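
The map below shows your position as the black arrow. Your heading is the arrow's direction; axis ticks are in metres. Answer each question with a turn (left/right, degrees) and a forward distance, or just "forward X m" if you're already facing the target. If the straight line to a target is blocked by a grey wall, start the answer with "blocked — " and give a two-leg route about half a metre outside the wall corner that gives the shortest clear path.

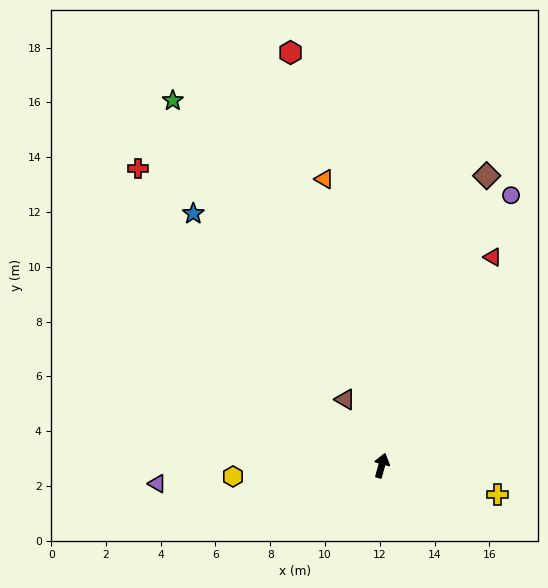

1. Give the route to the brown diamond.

turn right 4°, forward 11.3 m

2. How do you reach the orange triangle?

turn left 27°, forward 10.7 m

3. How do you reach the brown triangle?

turn left 44°, forward 2.8 m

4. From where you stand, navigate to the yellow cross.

turn right 89°, forward 4.4 m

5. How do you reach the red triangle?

turn right 13°, forward 8.6 m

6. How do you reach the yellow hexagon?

turn left 110°, forward 5.4 m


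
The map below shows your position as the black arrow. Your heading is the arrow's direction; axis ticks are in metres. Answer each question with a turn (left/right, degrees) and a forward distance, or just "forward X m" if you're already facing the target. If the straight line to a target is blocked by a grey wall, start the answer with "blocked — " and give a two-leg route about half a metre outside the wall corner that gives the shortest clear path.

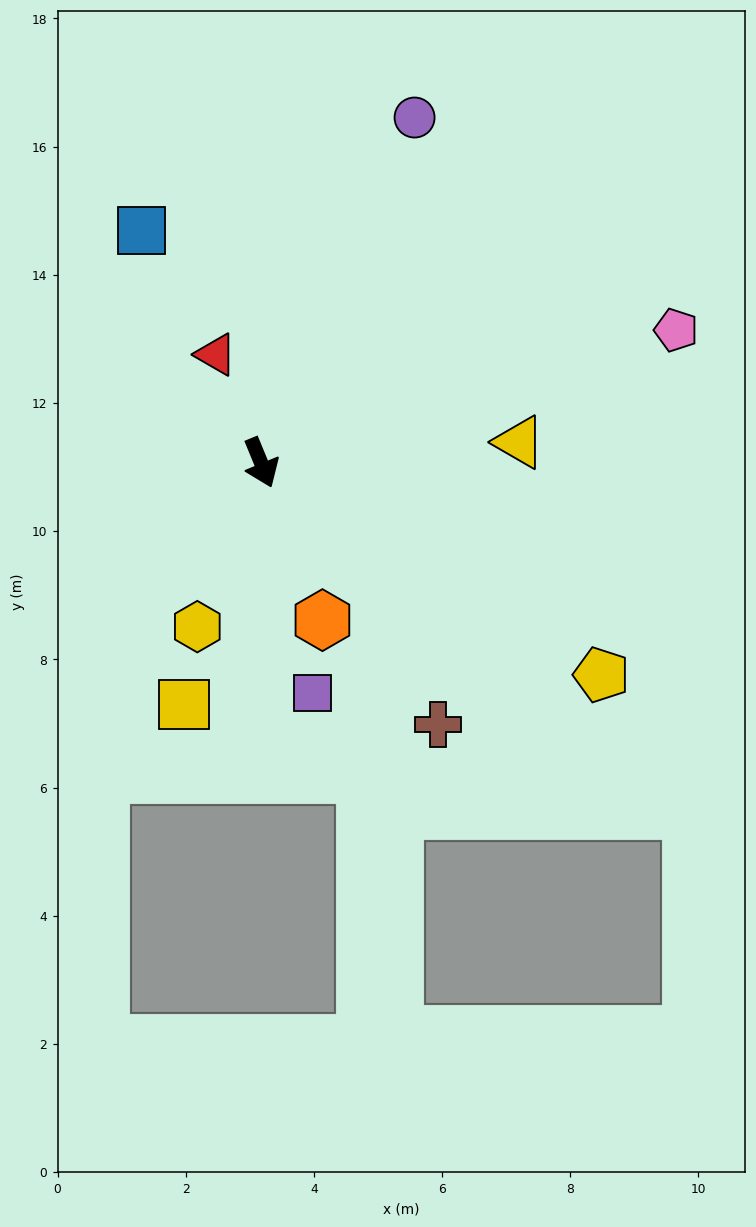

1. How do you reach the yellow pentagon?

turn left 36°, forward 6.3 m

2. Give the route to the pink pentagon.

turn left 85°, forward 6.8 m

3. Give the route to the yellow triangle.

turn left 72°, forward 4.0 m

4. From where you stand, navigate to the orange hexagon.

forward 2.6 m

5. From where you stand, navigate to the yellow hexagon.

turn right 44°, forward 2.7 m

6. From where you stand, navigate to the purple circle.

turn left 134°, forward 5.9 m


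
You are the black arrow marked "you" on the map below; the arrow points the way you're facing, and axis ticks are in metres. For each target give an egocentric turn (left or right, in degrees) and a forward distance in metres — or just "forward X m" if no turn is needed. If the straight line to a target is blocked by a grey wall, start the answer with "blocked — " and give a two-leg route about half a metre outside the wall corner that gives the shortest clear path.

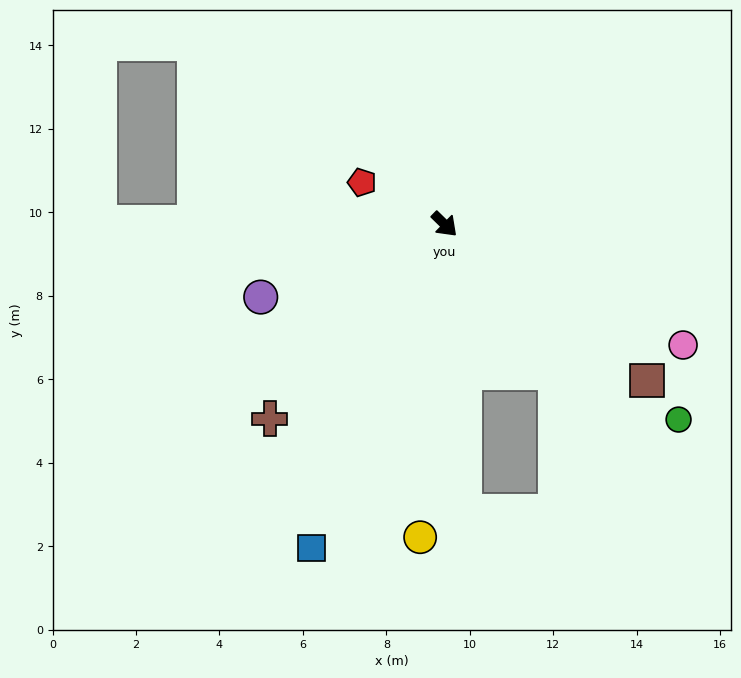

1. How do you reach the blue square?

turn right 68°, forward 8.4 m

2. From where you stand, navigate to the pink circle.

turn left 17°, forward 6.4 m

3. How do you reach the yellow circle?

turn right 50°, forward 7.5 m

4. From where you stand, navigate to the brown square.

turn left 7°, forward 6.1 m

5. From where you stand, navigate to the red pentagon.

turn right 163°, forward 2.2 m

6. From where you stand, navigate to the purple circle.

turn right 114°, forward 4.7 m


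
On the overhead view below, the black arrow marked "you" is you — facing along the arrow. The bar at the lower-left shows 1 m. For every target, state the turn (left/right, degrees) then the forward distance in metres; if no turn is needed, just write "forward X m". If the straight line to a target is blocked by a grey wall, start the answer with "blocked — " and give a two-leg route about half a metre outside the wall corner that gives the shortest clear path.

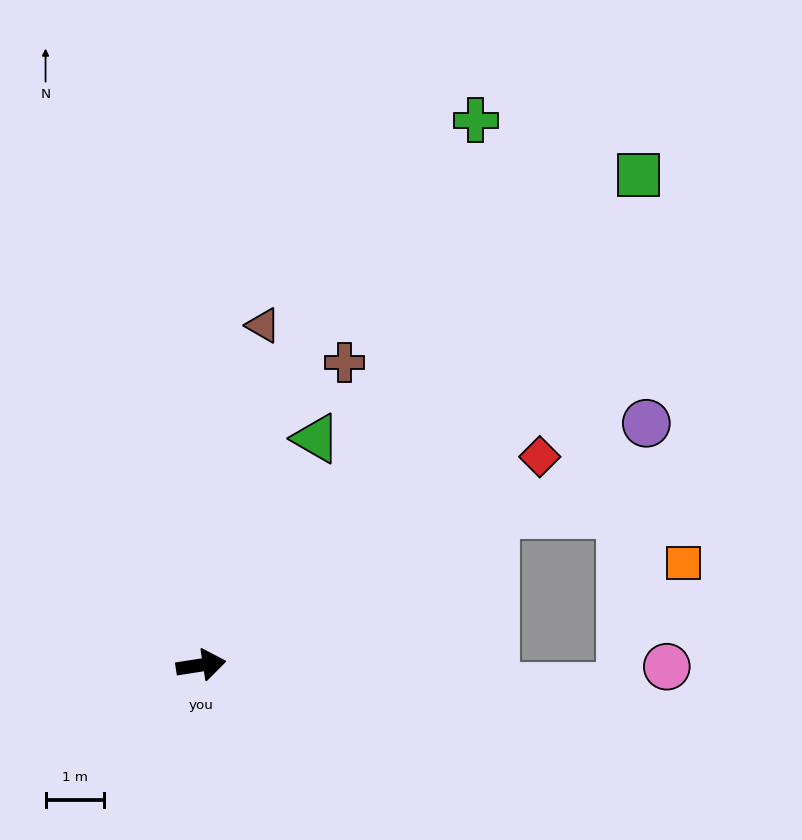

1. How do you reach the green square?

turn left 39°, forward 11.3 m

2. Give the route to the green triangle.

turn left 54°, forward 4.4 m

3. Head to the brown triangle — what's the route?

turn left 71°, forward 6.0 m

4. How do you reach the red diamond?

turn left 23°, forward 6.9 m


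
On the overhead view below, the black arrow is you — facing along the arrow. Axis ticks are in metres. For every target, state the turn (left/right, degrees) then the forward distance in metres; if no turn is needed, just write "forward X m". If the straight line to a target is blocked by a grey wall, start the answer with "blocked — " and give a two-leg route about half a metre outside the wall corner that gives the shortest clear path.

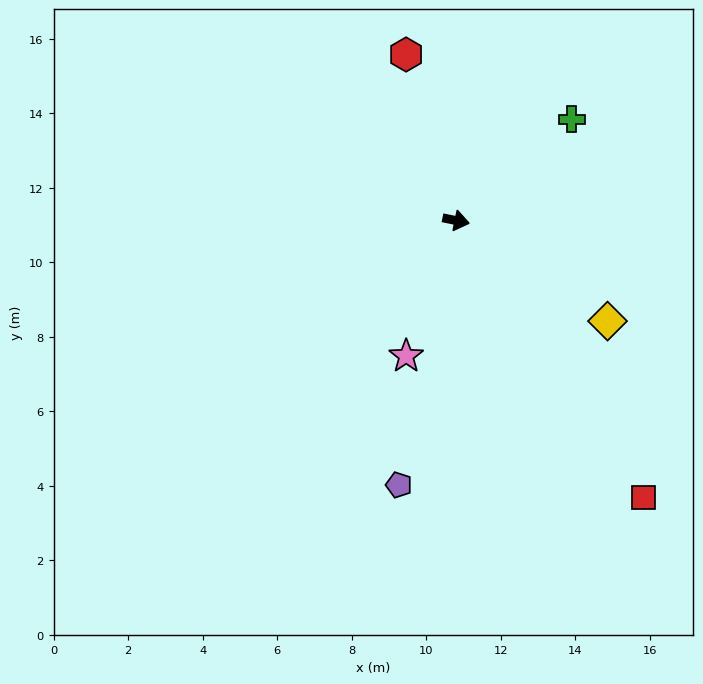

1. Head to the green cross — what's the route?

turn left 53°, forward 4.1 m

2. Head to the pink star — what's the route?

turn right 99°, forward 3.9 m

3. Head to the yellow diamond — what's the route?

turn right 22°, forward 4.9 m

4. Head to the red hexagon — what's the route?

turn left 118°, forward 4.7 m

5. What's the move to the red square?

turn right 44°, forward 9.0 m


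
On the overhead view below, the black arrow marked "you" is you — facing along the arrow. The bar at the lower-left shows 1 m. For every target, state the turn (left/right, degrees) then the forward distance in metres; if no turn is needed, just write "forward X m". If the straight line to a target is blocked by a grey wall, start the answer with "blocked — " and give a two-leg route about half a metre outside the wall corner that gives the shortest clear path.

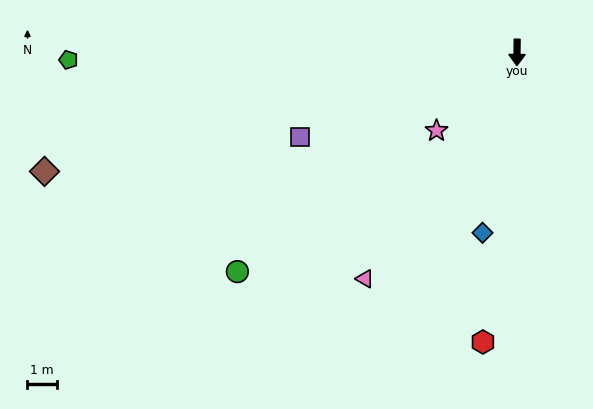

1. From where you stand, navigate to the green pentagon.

turn right 88°, forward 15.2 m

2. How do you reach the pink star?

turn right 45°, forward 3.8 m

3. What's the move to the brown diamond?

turn right 75°, forward 16.6 m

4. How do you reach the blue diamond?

turn right 10°, forward 6.2 m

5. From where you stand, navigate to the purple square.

turn right 68°, forward 7.9 m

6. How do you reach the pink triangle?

turn right 33°, forward 9.3 m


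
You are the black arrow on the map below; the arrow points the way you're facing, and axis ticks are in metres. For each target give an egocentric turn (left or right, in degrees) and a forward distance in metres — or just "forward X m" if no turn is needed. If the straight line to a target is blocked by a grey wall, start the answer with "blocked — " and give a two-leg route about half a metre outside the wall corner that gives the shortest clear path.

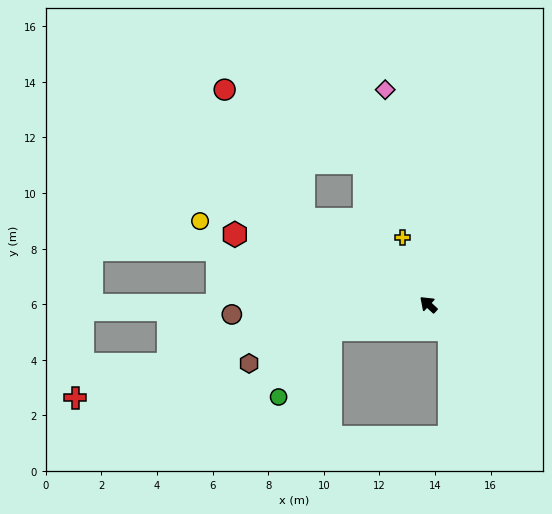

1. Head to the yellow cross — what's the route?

turn right 26°, forward 2.6 m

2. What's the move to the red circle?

blocked — turn left 9°, forward 5.4 m, then turn right 25°, forward 5.5 m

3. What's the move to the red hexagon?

turn left 23°, forward 7.4 m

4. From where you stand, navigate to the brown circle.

turn left 46°, forward 7.1 m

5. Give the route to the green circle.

blocked — turn left 57°, forward 3.6 m, then turn left 38°, forward 3.1 m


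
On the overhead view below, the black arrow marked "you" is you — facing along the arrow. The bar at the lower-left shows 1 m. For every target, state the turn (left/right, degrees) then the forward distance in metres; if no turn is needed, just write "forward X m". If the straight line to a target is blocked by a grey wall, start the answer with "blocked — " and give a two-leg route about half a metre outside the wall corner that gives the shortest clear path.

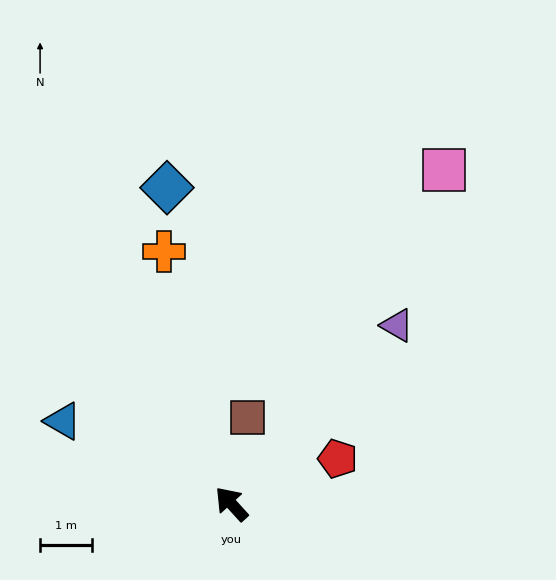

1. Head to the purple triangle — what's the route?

turn right 85°, forward 4.7 m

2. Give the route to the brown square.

turn right 53°, forward 1.7 m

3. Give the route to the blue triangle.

turn left 22°, forward 3.6 m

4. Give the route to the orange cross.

turn right 27°, forward 5.1 m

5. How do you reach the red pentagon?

turn right 109°, forward 2.2 m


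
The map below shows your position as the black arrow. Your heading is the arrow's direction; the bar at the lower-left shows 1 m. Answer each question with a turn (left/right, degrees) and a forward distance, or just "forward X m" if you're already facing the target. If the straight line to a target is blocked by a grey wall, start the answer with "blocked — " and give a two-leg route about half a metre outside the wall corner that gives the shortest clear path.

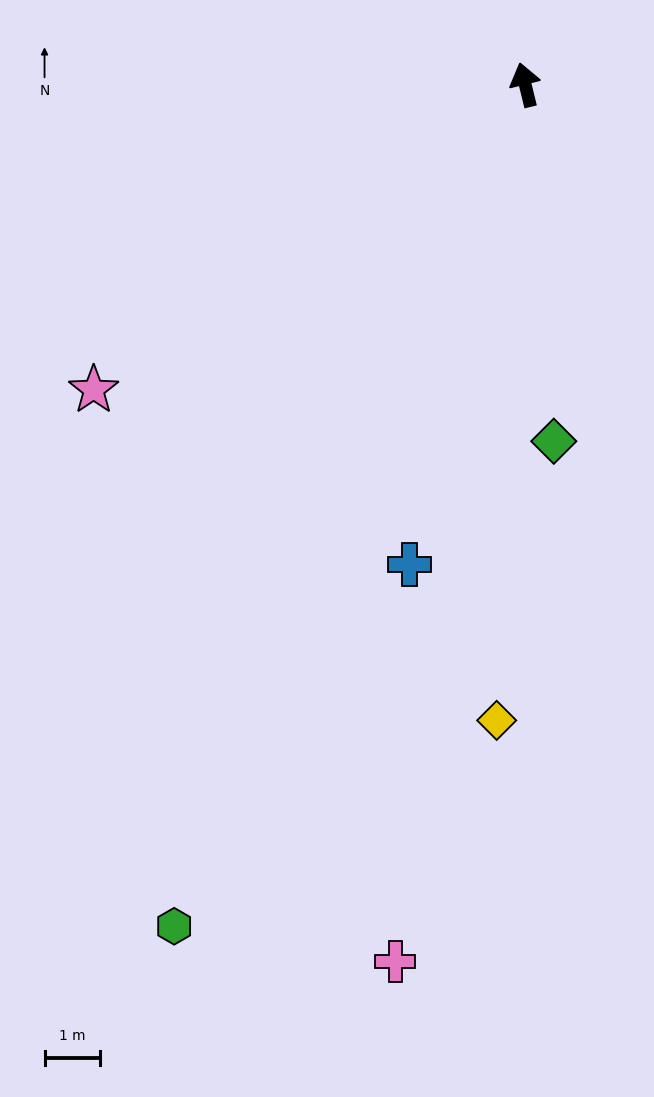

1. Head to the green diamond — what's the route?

turn left 171°, forward 6.4 m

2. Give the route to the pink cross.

turn left 158°, forward 15.8 m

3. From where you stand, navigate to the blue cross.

turn left 153°, forward 8.8 m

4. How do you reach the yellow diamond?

turn left 164°, forward 11.4 m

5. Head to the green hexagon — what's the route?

turn left 144°, forward 16.3 m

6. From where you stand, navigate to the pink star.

turn left 111°, forward 9.4 m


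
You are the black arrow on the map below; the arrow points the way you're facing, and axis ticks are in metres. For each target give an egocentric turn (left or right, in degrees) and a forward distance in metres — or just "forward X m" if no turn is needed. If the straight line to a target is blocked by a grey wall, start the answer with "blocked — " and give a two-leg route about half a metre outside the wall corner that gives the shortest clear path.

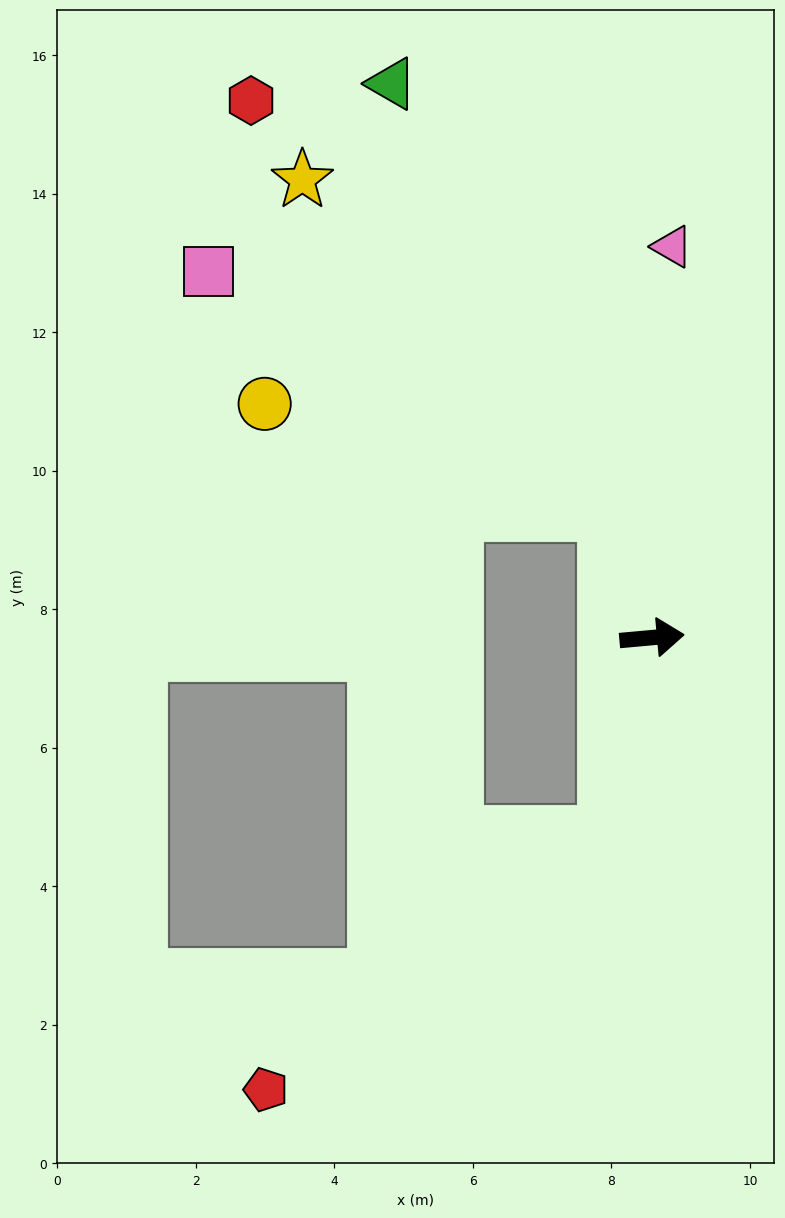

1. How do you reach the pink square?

blocked — turn left 105°, forward 1.9 m, then turn left 39°, forward 6.7 m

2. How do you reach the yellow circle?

blocked — turn left 105°, forward 1.9 m, then turn left 52°, forward 5.2 m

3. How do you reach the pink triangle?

turn left 82°, forward 5.7 m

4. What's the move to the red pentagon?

blocked — turn right 108°, forward 2.9 m, then turn right 40°, forward 6.1 m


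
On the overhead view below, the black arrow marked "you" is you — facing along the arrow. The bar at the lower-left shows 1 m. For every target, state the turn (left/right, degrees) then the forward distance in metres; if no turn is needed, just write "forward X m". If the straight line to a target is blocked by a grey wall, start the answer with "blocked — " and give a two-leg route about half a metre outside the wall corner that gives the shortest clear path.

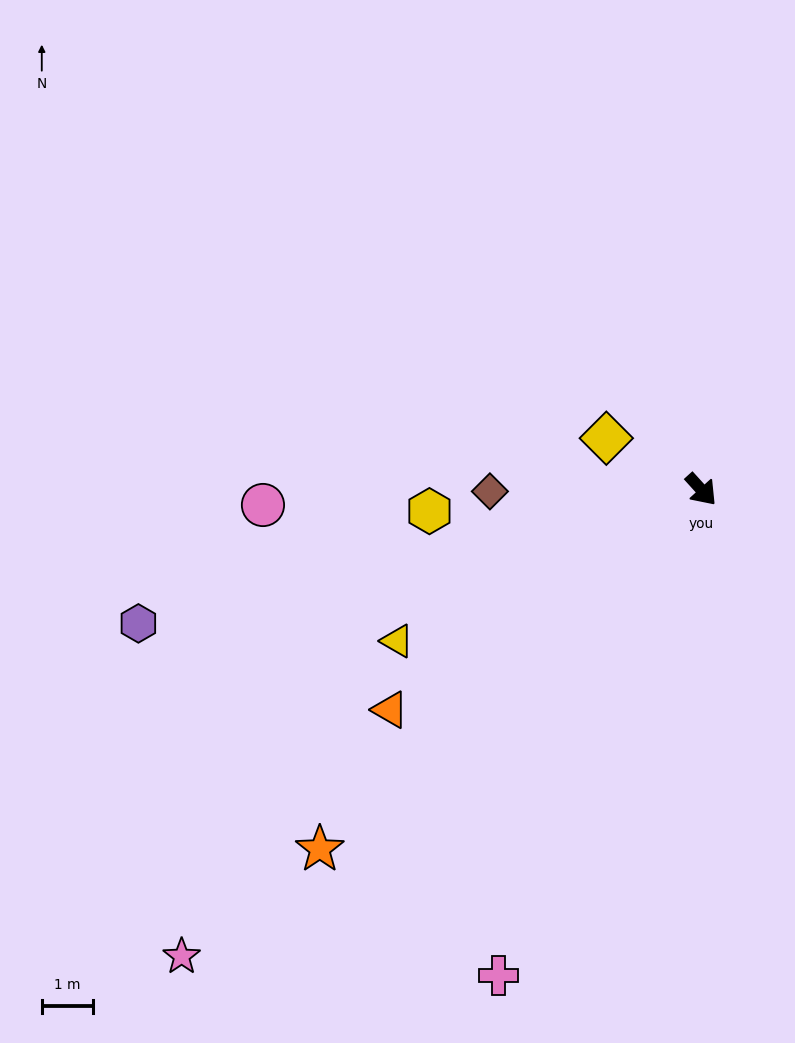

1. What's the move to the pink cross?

turn right 65°, forward 10.2 m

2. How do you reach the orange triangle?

turn right 97°, forward 7.4 m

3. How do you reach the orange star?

turn right 89°, forward 10.2 m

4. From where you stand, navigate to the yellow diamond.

turn right 161°, forward 2.1 m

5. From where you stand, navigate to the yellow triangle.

turn right 106°, forward 6.6 m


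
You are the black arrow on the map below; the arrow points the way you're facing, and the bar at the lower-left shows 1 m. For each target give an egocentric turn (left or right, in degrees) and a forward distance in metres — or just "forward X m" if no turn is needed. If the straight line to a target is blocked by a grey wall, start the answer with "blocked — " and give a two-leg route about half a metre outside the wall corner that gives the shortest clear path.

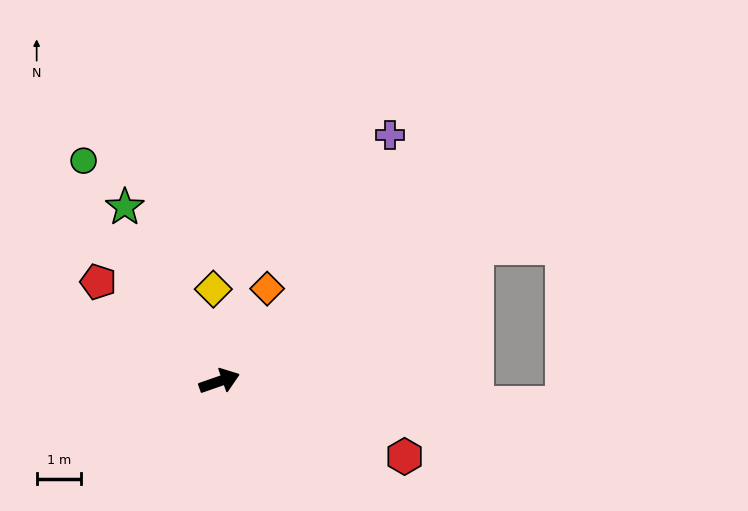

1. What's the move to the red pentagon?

turn left 121°, forward 3.5 m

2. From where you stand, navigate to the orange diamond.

turn left 44°, forward 2.4 m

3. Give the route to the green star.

turn left 99°, forward 4.5 m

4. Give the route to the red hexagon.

turn right 41°, forward 4.5 m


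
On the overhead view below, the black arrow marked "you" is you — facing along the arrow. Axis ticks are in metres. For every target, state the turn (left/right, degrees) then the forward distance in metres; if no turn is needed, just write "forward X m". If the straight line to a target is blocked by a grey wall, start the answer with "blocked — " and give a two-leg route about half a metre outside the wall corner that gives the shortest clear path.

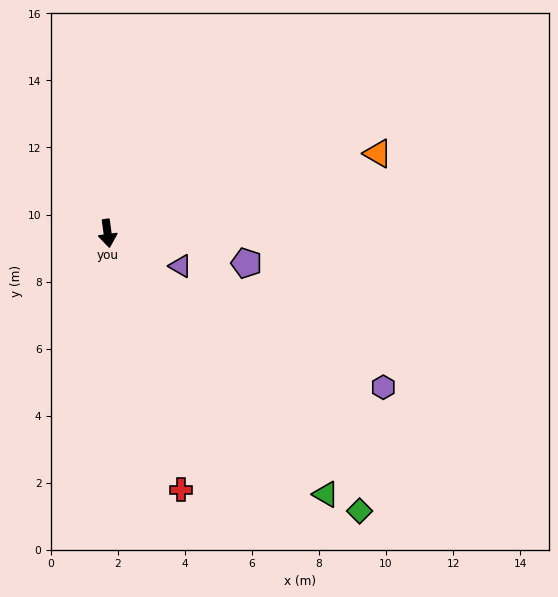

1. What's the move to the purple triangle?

turn left 58°, forward 2.4 m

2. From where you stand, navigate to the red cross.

turn left 8°, forward 8.0 m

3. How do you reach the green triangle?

turn left 32°, forward 10.1 m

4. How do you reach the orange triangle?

turn left 99°, forward 8.4 m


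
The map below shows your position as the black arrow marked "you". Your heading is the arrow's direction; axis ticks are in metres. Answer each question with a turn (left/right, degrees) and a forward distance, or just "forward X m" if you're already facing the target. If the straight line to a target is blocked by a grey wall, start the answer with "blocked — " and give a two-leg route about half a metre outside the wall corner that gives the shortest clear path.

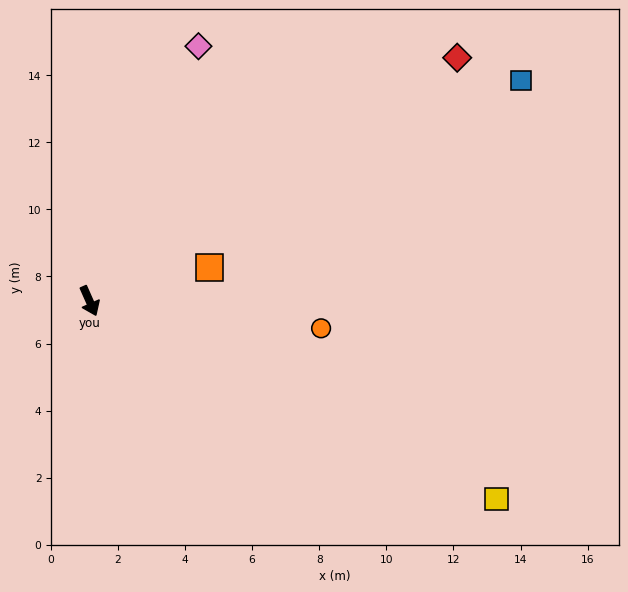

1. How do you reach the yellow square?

turn left 40°, forward 13.5 m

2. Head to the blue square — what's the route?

turn left 93°, forward 14.4 m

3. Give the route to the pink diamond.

turn left 133°, forward 8.3 m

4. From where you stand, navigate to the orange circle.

turn left 59°, forward 6.9 m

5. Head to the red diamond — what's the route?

turn left 100°, forward 13.1 m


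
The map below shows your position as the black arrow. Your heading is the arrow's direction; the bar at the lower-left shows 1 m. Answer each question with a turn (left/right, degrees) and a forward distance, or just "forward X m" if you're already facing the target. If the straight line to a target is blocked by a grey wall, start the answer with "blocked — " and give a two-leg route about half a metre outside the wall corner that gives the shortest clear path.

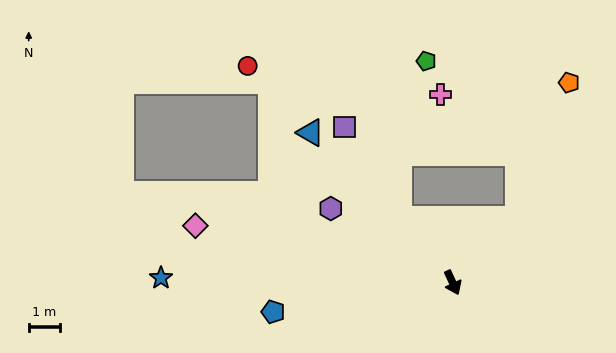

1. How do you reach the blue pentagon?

turn right 106°, forward 5.9 m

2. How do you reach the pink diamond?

turn right 127°, forward 8.5 m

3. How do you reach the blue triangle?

turn right 161°, forward 6.7 m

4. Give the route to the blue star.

turn right 116°, forward 9.4 m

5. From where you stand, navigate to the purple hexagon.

turn right 146°, forward 4.6 m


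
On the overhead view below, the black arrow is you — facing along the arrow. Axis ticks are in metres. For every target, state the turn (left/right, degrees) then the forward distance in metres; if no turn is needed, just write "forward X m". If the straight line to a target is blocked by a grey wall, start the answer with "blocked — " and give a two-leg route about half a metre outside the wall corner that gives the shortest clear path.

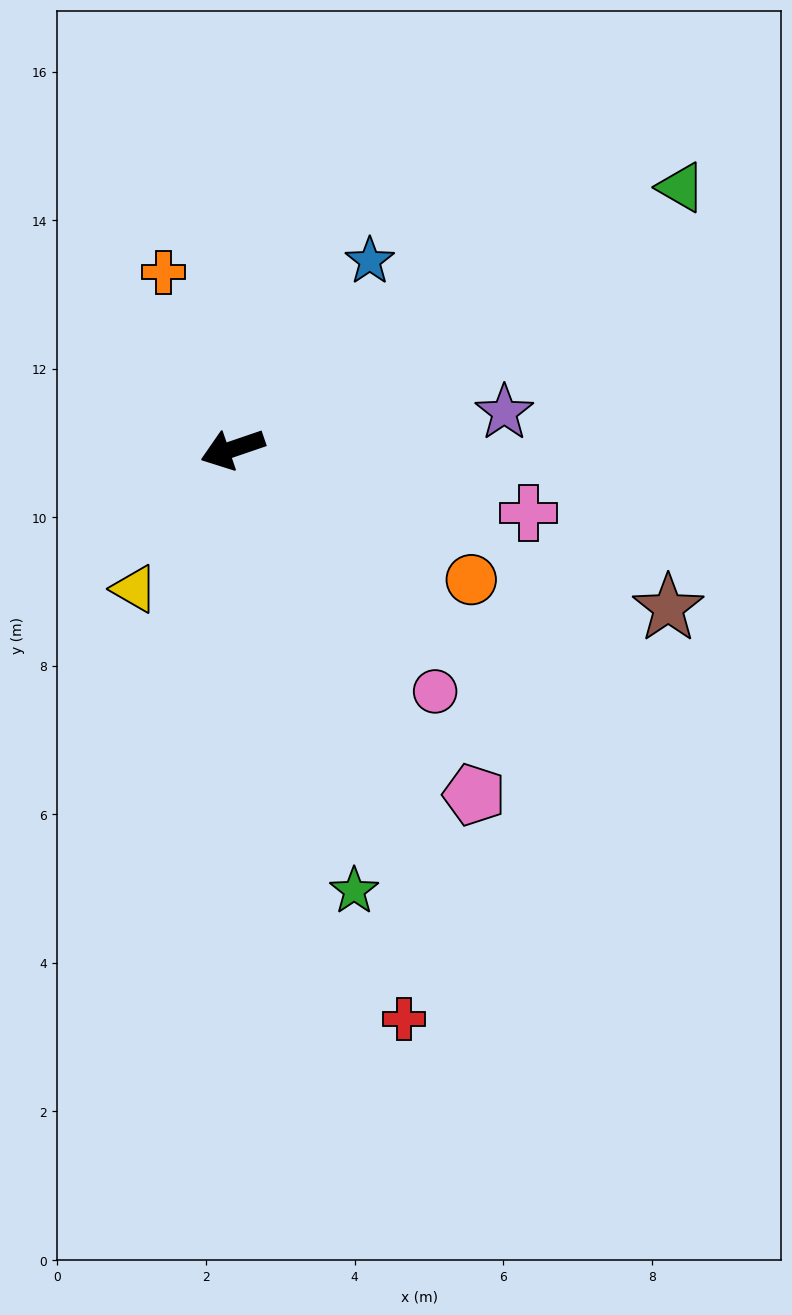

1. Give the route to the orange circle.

turn left 132°, forward 3.7 m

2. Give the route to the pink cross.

turn left 149°, forward 4.1 m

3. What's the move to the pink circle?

turn left 111°, forward 4.3 m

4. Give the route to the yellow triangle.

turn left 36°, forward 2.3 m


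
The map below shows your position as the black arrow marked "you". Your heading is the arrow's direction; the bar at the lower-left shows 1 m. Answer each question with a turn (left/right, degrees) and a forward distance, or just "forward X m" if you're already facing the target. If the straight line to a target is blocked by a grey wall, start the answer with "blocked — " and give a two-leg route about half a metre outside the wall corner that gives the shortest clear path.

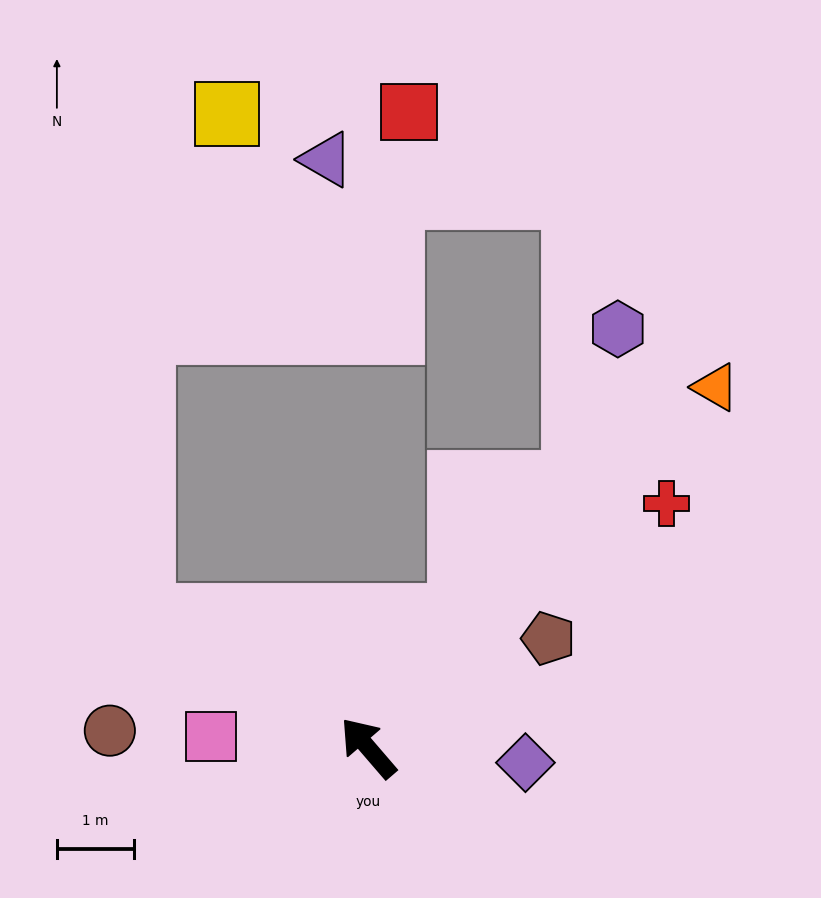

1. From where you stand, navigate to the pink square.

turn left 45°, forward 2.1 m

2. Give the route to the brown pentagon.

turn right 99°, forward 2.8 m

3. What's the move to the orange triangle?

turn right 85°, forward 6.5 m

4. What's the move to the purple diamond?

turn right 136°, forward 2.1 m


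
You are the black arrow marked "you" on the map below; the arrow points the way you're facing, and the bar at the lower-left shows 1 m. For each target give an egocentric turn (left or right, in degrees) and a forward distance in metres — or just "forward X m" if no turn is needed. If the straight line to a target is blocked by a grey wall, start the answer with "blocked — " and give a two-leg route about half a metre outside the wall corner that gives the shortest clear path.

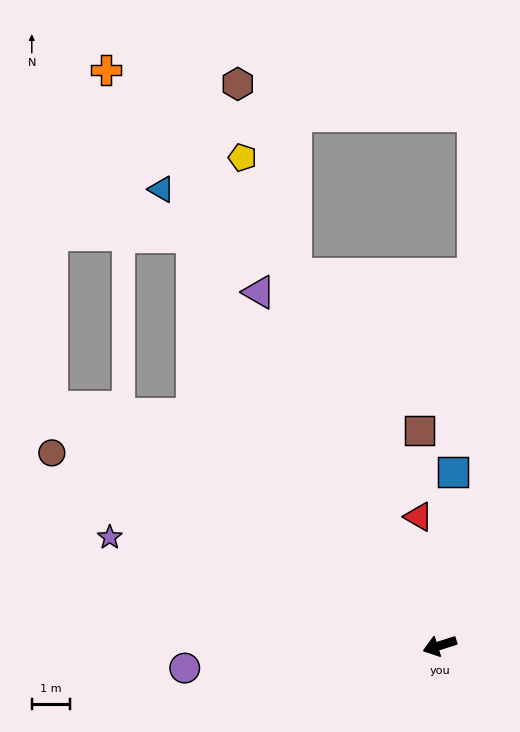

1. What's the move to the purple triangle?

turn right 81°, forward 10.4 m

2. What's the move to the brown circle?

turn right 44°, forward 11.4 m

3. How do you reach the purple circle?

turn right 13°, forward 6.7 m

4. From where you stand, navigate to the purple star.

turn right 36°, forward 9.1 m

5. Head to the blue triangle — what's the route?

turn right 76°, forward 14.0 m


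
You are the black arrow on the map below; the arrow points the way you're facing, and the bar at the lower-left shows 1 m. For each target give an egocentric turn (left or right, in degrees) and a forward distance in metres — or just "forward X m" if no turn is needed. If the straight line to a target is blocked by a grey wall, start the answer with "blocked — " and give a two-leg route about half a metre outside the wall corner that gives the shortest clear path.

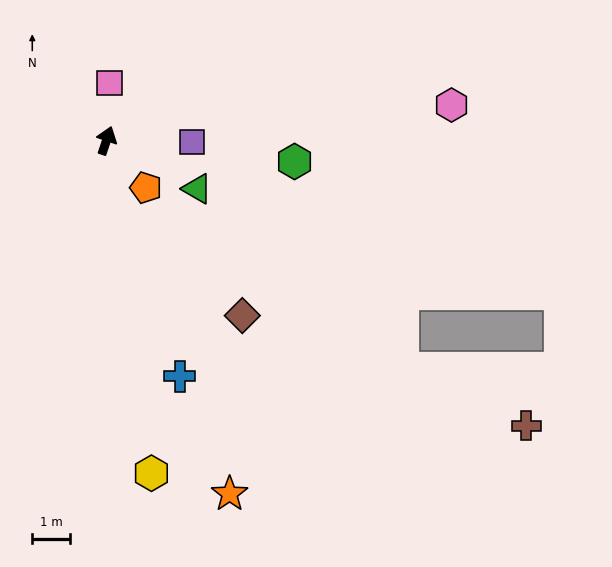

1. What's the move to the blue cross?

turn right 144°, forward 6.5 m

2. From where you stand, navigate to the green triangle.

turn right 99°, forward 2.7 m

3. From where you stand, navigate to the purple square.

turn right 73°, forward 2.2 m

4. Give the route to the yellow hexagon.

turn right 154°, forward 8.8 m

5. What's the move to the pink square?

turn left 16°, forward 1.5 m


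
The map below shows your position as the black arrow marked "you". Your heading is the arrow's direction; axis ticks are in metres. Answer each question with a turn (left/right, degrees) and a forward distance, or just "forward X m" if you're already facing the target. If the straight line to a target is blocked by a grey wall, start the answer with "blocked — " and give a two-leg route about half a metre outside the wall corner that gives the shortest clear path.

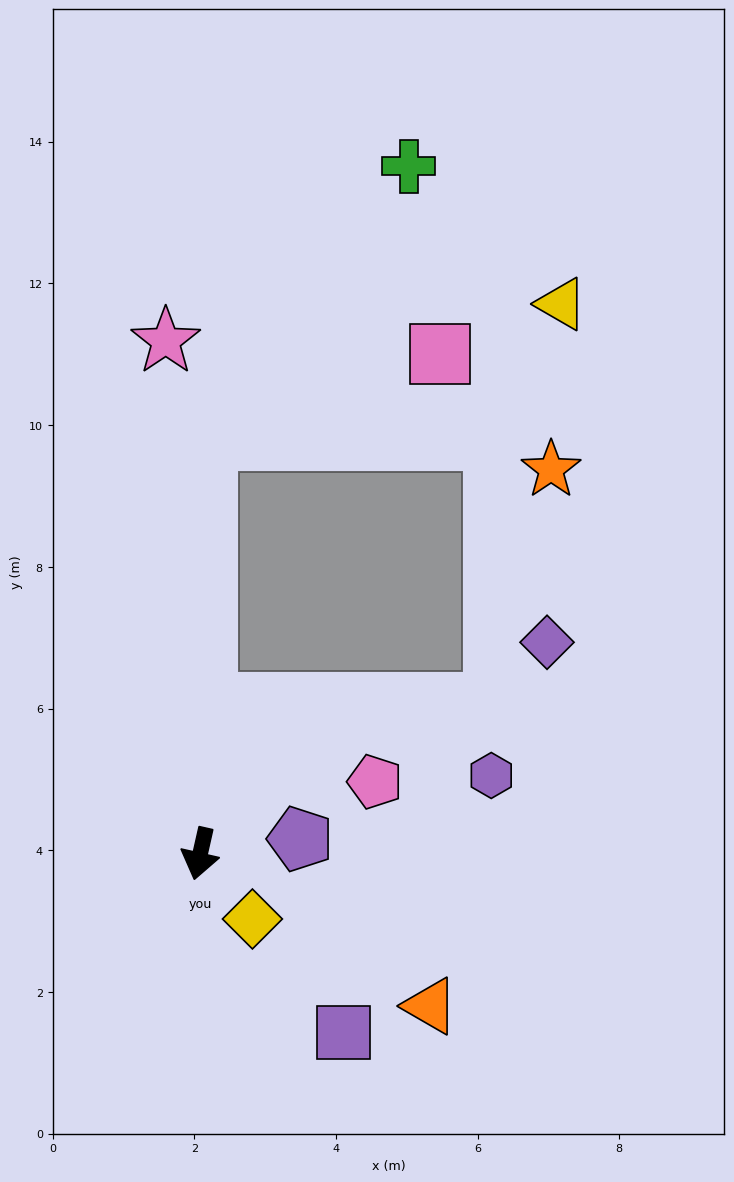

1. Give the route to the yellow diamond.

turn left 51°, forward 1.2 m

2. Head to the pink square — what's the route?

blocked — turn right 168°, forward 5.8 m, then turn right 69°, forward 3.5 m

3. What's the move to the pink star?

turn right 163°, forward 7.3 m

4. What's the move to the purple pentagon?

turn left 111°, forward 1.4 m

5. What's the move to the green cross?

blocked — turn right 168°, forward 5.8 m, then turn right 36°, forward 4.8 m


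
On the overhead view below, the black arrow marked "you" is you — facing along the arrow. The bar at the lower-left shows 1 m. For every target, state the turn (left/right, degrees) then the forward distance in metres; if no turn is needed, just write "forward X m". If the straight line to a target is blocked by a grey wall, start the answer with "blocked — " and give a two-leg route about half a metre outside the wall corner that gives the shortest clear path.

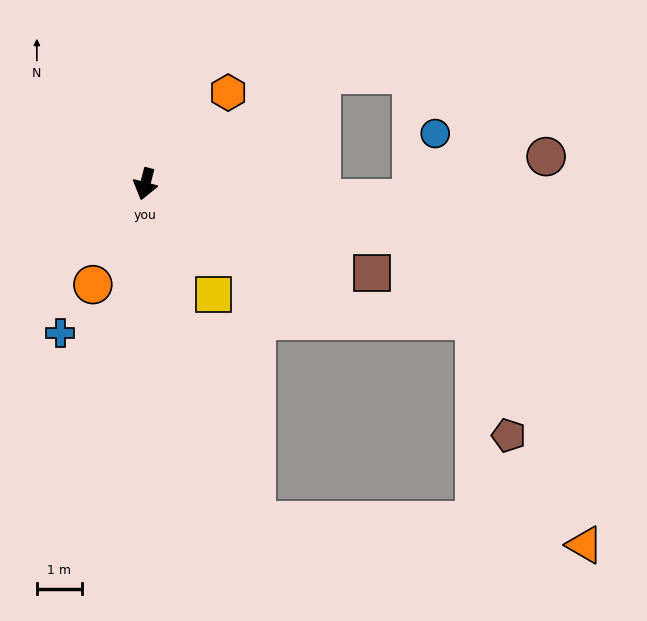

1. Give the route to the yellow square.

turn left 46°, forward 2.9 m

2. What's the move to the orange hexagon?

turn left 152°, forward 2.8 m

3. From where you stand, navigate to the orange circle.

turn right 13°, forward 2.5 m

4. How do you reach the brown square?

turn left 83°, forward 5.5 m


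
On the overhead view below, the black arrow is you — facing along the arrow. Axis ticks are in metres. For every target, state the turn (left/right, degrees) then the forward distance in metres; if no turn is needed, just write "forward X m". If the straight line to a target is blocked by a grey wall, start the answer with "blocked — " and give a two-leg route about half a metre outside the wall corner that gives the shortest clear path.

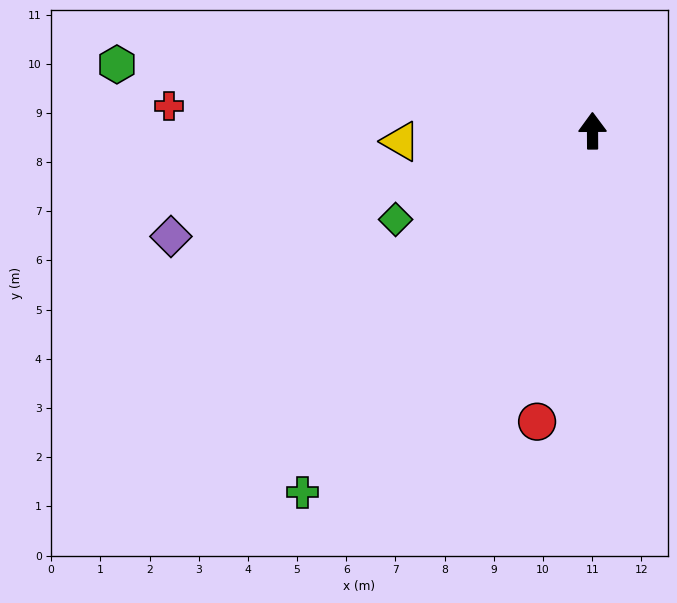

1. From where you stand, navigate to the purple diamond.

turn left 104°, forward 8.8 m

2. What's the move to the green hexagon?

turn left 82°, forward 9.8 m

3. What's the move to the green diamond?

turn left 114°, forward 4.4 m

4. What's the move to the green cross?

turn left 141°, forward 9.4 m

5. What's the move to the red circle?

turn left 169°, forward 6.0 m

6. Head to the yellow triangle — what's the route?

turn left 93°, forward 3.9 m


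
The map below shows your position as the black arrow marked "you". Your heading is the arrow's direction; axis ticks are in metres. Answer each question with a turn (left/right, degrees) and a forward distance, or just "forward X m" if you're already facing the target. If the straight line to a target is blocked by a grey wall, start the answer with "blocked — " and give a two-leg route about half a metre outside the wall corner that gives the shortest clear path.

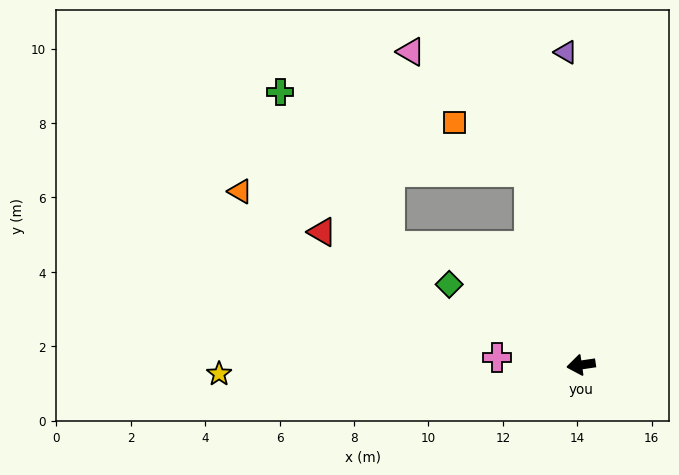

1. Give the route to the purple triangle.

turn right 96°, forward 8.4 m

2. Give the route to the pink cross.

turn right 13°, forward 2.3 m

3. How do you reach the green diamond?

turn right 40°, forward 4.2 m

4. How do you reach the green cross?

blocked — turn right 83°, forward 5.4 m, then turn left 57°, forward 7.0 m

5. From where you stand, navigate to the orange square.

blocked — turn right 83°, forward 5.4 m, then turn left 42°, forward 2.4 m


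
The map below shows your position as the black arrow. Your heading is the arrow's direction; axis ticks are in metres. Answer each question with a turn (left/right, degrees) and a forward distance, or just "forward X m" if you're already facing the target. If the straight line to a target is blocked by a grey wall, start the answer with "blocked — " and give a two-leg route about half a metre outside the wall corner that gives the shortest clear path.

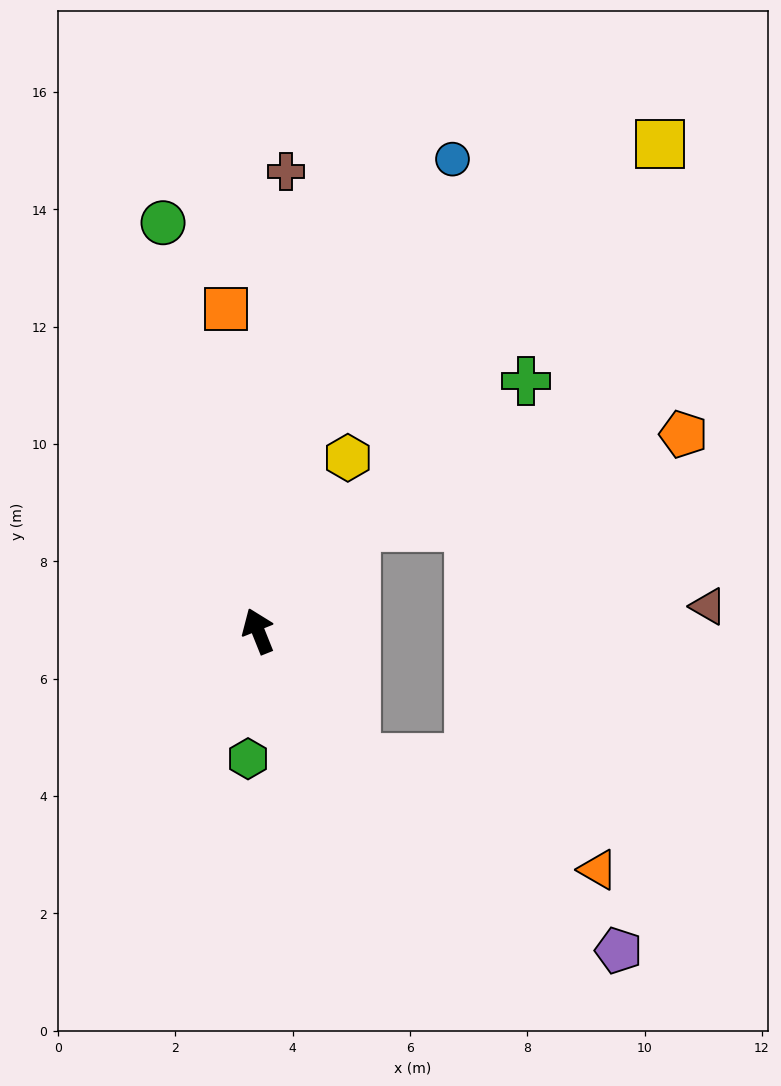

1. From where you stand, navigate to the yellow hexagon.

turn right 49°, forward 3.3 m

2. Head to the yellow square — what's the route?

turn right 61°, forward 10.8 m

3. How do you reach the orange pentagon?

blocked — turn right 65°, forward 2.4 m, then turn right 31°, forward 5.8 m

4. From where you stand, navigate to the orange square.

turn right 16°, forward 5.5 m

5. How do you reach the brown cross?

turn right 25°, forward 7.8 m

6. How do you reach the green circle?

turn right 9°, forward 7.1 m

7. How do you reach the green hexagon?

turn left 154°, forward 2.2 m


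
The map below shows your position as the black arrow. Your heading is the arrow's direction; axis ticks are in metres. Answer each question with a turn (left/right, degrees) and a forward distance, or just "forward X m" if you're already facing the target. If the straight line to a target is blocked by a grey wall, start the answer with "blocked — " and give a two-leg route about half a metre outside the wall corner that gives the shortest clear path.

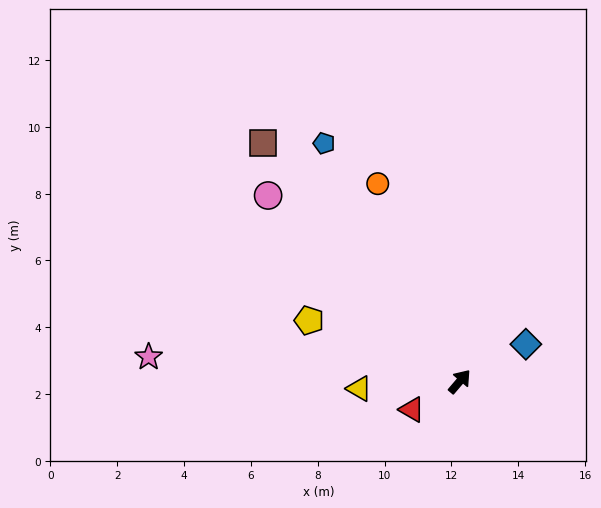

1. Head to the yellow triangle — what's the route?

turn left 135°, forward 3.0 m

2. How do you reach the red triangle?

turn left 161°, forward 1.7 m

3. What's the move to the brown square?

turn left 80°, forward 9.3 m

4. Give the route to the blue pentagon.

turn left 70°, forward 8.2 m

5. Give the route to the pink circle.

turn left 86°, forward 8.0 m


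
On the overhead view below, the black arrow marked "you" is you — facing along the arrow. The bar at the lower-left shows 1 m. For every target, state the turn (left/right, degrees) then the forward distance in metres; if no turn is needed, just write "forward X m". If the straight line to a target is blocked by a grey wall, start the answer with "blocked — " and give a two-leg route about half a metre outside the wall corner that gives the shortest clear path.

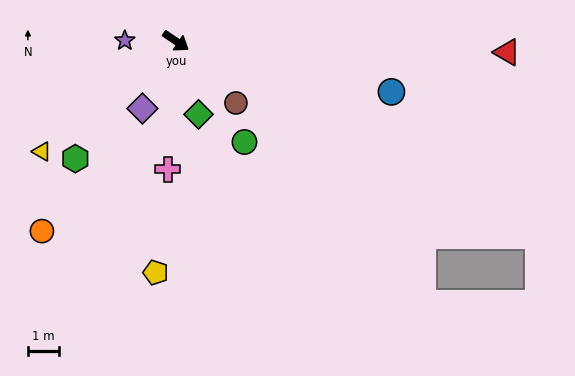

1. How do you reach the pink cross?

turn right 59°, forward 4.1 m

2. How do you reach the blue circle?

turn left 21°, forward 7.1 m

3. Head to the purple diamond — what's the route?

turn right 82°, forward 2.4 m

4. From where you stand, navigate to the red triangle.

turn left 32°, forward 10.7 m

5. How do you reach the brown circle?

turn right 12°, forward 2.8 m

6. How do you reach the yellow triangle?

turn right 106°, forward 5.6 m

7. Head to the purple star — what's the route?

turn right 146°, forward 1.6 m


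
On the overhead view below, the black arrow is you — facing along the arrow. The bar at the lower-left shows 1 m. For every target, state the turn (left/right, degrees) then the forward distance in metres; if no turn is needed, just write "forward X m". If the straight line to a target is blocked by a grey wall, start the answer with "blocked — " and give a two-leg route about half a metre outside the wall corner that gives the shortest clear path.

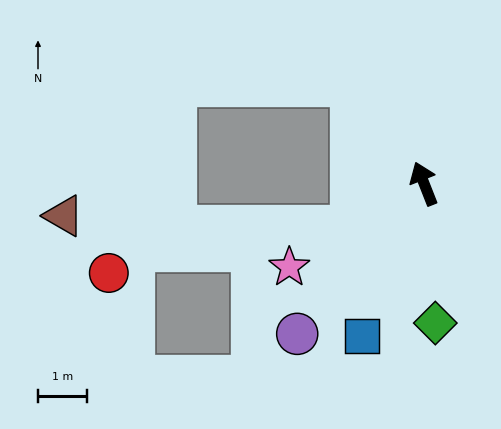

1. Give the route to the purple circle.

turn left 118°, forward 4.0 m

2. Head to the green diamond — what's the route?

turn left 163°, forward 2.9 m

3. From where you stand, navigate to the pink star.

turn left 100°, forward 3.3 m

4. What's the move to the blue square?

turn left 136°, forward 3.4 m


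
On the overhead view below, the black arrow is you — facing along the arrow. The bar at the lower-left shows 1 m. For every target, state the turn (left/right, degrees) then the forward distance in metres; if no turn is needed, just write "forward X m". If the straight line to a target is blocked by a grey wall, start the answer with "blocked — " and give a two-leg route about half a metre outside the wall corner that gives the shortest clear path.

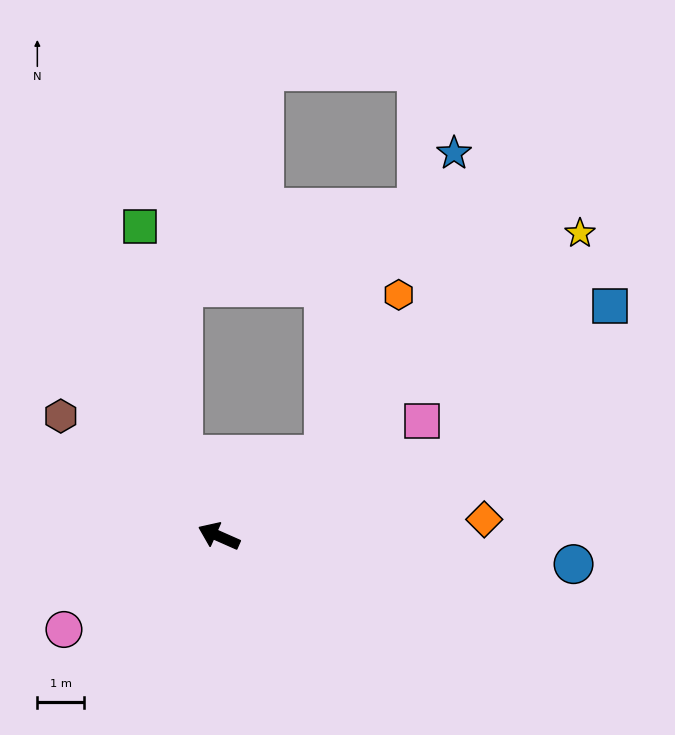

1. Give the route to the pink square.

turn right 127°, forward 5.0 m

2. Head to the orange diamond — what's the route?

turn right 153°, forward 5.7 m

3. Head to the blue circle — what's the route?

turn right 161°, forward 7.6 m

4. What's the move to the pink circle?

turn left 55°, forward 3.9 m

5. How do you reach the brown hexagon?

turn right 13°, forward 4.2 m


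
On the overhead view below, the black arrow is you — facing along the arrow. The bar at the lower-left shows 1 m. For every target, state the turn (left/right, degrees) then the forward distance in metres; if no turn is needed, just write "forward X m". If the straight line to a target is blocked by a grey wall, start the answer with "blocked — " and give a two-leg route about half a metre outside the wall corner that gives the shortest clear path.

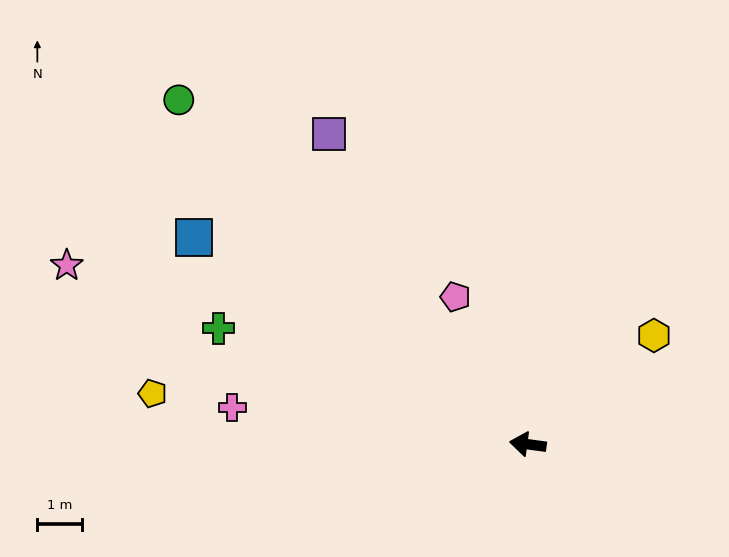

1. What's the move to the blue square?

turn right 24°, forward 8.8 m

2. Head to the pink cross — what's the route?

forward 6.7 m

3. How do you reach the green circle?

turn right 37°, forward 11.0 m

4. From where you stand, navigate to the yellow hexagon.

turn right 132°, forward 3.7 m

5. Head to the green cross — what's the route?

turn right 13°, forward 7.4 m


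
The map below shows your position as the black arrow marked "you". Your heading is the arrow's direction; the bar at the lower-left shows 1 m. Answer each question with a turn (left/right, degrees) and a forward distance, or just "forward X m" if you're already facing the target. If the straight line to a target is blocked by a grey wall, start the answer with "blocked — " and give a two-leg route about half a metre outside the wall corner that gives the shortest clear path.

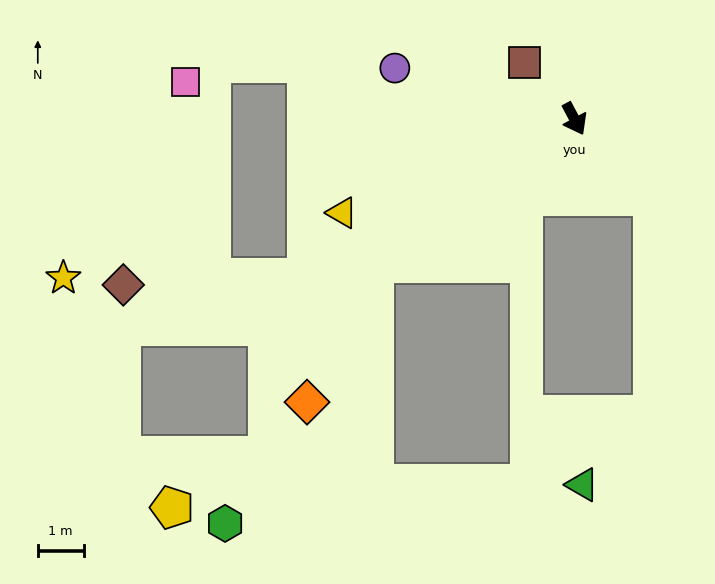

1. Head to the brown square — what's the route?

turn right 167°, forward 1.6 m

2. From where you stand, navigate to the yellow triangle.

turn right 96°, forward 5.5 m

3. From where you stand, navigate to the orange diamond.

blocked — turn right 82°, forward 5.4 m, then turn left 28°, forward 3.4 m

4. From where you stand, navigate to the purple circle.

turn right 134°, forward 4.1 m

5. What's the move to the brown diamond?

blocked — turn right 87°, forward 6.8 m, then turn right 29°, forward 4.0 m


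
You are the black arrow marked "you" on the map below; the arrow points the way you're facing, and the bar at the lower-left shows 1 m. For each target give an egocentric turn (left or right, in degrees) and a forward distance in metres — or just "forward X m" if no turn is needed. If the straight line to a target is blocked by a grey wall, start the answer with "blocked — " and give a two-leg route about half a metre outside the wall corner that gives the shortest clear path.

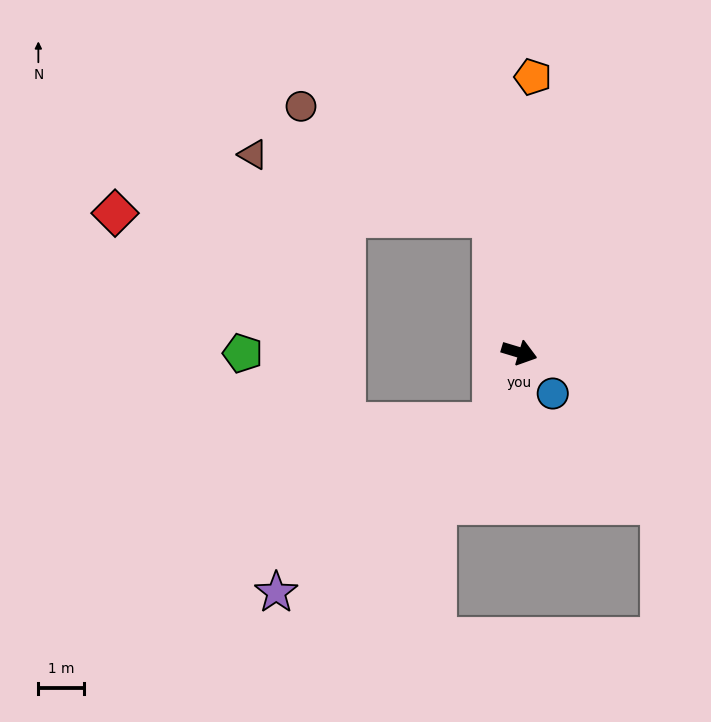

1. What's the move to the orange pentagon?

turn left 104°, forward 6.0 m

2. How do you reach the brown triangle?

blocked — turn left 119°, forward 3.0 m, then turn left 63°, forward 5.4 m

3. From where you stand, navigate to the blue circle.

turn right 34°, forward 1.2 m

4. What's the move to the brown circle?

blocked — turn left 119°, forward 3.0 m, then turn left 47°, forward 4.8 m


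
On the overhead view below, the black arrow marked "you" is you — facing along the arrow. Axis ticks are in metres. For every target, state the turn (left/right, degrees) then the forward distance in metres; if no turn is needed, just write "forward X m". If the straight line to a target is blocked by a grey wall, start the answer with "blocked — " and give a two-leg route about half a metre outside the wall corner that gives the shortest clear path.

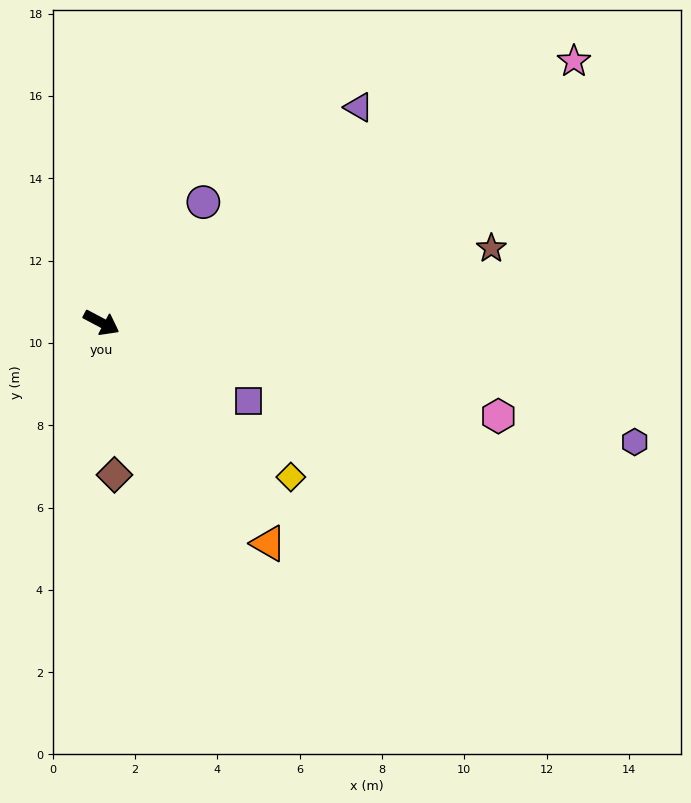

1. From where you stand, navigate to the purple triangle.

turn left 68°, forward 8.2 m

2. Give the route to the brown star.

turn left 39°, forward 9.6 m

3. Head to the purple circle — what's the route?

turn left 78°, forward 3.8 m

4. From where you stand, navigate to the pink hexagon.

turn left 15°, forward 9.9 m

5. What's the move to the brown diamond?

turn right 57°, forward 3.7 m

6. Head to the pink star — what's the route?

turn left 57°, forward 13.1 m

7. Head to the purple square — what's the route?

forward 4.0 m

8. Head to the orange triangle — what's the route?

turn right 25°, forward 6.7 m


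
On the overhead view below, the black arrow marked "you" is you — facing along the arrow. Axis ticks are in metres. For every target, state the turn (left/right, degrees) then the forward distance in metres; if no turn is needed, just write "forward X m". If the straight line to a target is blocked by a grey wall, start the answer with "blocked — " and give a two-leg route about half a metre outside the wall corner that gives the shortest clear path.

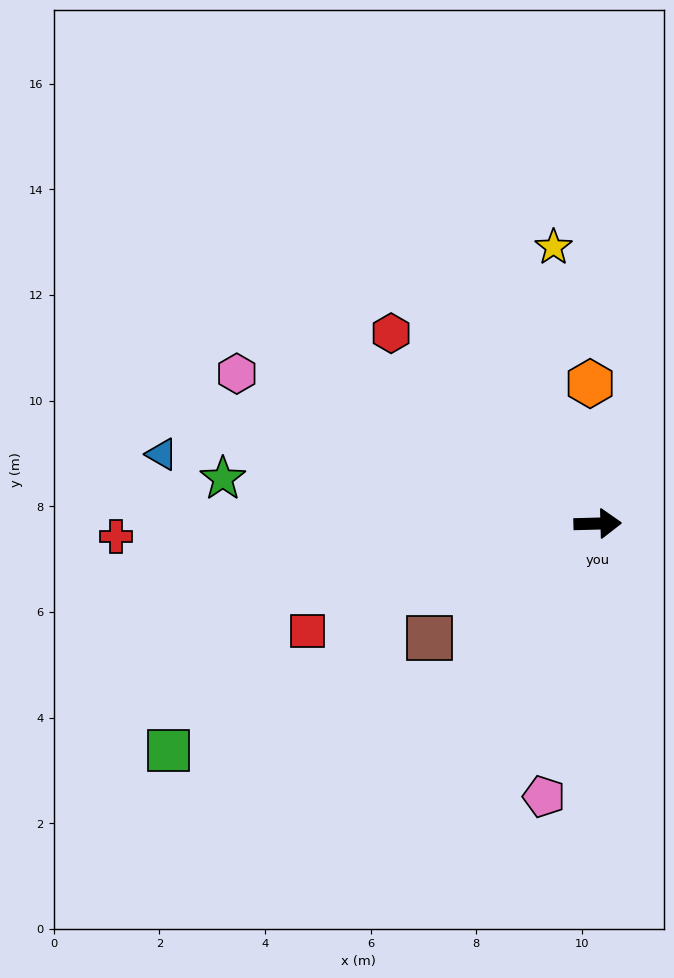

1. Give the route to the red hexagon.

turn left 136°, forward 5.3 m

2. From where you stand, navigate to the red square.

turn right 161°, forward 5.9 m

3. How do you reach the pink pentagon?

turn right 103°, forward 5.3 m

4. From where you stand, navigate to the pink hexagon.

turn left 156°, forward 7.4 m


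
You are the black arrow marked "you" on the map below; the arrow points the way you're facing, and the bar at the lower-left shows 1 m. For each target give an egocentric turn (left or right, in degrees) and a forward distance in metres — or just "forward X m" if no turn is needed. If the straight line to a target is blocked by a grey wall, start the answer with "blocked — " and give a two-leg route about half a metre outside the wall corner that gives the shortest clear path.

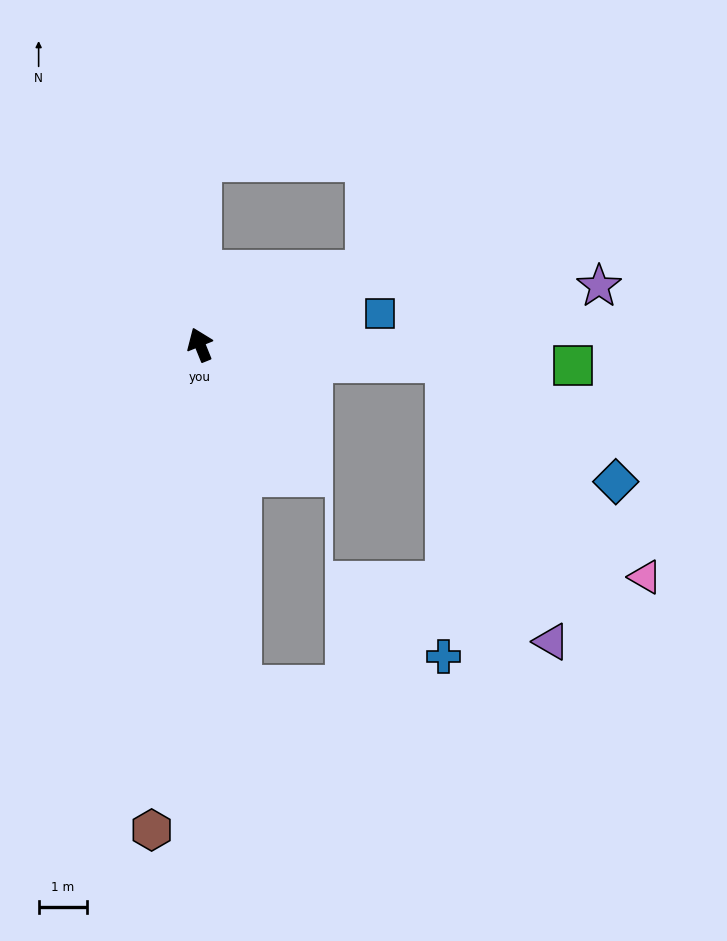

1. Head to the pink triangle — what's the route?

blocked — turn right 116°, forward 5.1 m, then turn right 43°, forward 6.1 m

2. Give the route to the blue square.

turn right 102°, forward 3.8 m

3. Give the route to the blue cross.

blocked — turn right 116°, forward 5.1 m, then turn right 86°, forward 6.1 m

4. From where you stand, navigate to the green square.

turn right 115°, forward 7.7 m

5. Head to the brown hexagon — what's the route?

turn left 152°, forward 10.1 m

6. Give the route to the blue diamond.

blocked — turn right 116°, forward 5.1 m, then turn right 31°, forward 4.3 m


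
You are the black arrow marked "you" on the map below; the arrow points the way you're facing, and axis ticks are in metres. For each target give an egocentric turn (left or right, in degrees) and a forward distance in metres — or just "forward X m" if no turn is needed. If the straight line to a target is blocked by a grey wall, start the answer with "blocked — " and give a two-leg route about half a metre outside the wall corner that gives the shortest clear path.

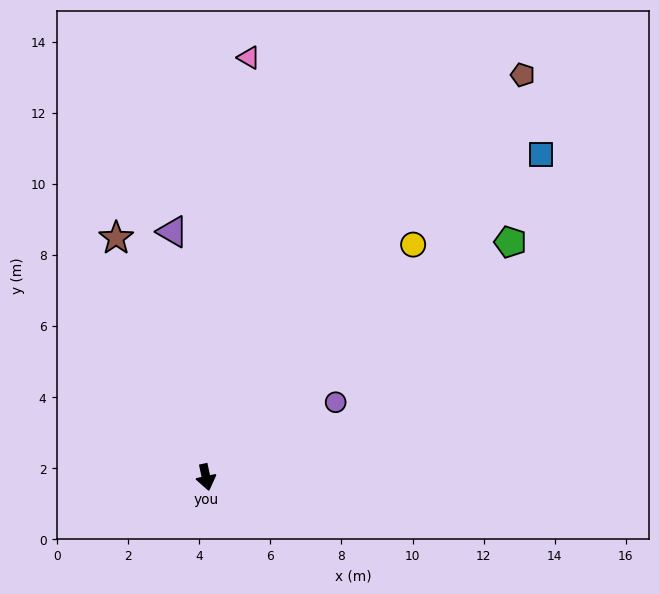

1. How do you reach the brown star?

turn right 171°, forward 7.2 m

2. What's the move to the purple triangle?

turn left 176°, forward 7.0 m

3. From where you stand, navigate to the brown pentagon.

turn left 130°, forward 14.4 m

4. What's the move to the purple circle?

turn left 108°, forward 4.2 m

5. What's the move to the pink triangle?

turn left 162°, forward 11.9 m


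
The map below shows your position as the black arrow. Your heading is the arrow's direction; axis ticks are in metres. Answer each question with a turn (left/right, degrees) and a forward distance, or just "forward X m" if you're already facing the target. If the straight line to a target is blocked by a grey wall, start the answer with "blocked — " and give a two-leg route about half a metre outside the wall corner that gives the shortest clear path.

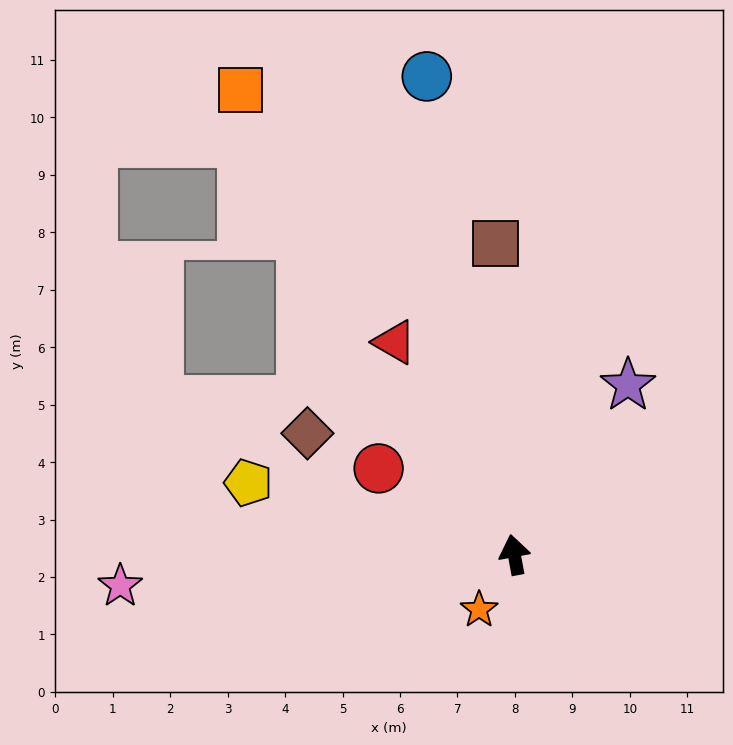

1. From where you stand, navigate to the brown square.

turn right 7°, forward 5.4 m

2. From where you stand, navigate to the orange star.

turn left 137°, forward 1.1 m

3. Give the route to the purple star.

turn right 44°, forward 3.6 m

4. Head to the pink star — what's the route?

turn left 84°, forward 6.9 m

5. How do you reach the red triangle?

turn left 19°, forward 4.2 m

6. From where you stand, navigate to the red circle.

turn left 47°, forward 2.8 m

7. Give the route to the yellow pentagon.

turn left 64°, forward 4.8 m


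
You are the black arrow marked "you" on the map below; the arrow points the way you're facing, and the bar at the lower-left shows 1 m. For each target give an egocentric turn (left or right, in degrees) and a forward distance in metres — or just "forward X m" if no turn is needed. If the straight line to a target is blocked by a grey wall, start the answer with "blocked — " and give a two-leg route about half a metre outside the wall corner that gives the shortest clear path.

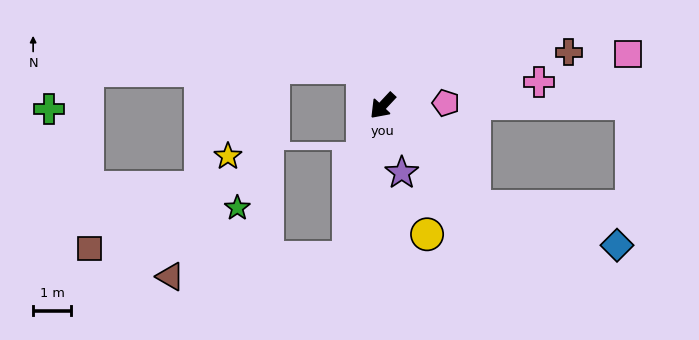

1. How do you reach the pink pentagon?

turn left 136°, forward 1.7 m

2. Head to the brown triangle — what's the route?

blocked — turn left 30°, forward 4.1 m, then turn right 71°, forward 4.7 m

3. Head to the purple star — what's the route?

turn left 59°, forward 1.8 m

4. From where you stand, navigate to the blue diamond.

blocked — turn left 85°, forward 3.6 m, then turn left 33°, forward 3.9 m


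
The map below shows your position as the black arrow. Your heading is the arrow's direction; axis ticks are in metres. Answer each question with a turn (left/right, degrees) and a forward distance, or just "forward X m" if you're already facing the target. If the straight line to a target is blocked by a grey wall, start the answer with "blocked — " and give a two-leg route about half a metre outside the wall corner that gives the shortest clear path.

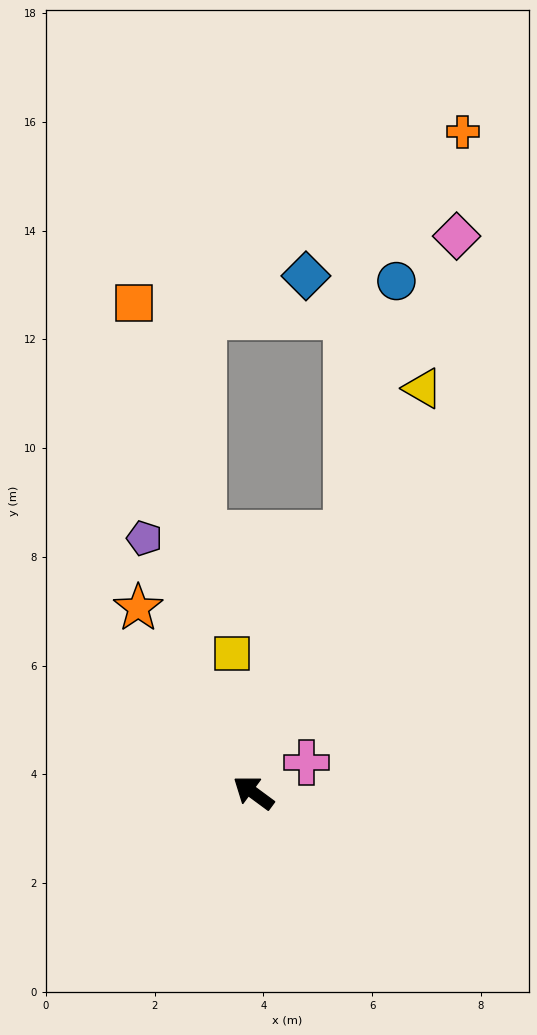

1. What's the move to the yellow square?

turn right 45°, forward 2.6 m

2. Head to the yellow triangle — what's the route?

turn right 76°, forward 8.1 m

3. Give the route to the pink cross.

turn right 114°, forward 1.1 m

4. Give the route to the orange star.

turn right 22°, forward 4.0 m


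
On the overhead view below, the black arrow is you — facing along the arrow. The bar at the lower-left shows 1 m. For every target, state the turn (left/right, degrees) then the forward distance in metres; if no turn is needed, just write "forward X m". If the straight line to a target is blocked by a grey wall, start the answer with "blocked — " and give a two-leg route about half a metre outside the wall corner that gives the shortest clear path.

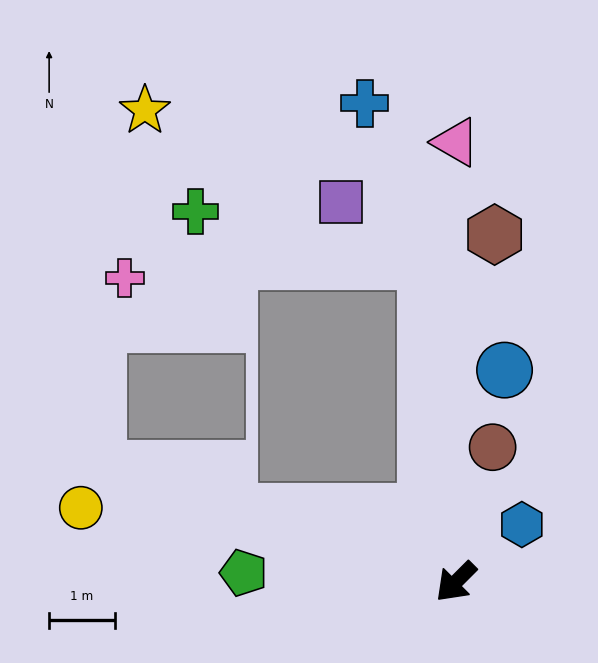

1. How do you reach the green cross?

blocked — turn right 130°, forward 4.9 m, then turn left 73°, forward 3.6 m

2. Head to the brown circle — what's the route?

turn right 150°, forward 2.1 m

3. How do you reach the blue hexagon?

turn left 176°, forward 1.3 m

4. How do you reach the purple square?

blocked — turn right 130°, forward 4.9 m, then turn left 50°, forward 1.6 m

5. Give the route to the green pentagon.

turn right 48°, forward 3.2 m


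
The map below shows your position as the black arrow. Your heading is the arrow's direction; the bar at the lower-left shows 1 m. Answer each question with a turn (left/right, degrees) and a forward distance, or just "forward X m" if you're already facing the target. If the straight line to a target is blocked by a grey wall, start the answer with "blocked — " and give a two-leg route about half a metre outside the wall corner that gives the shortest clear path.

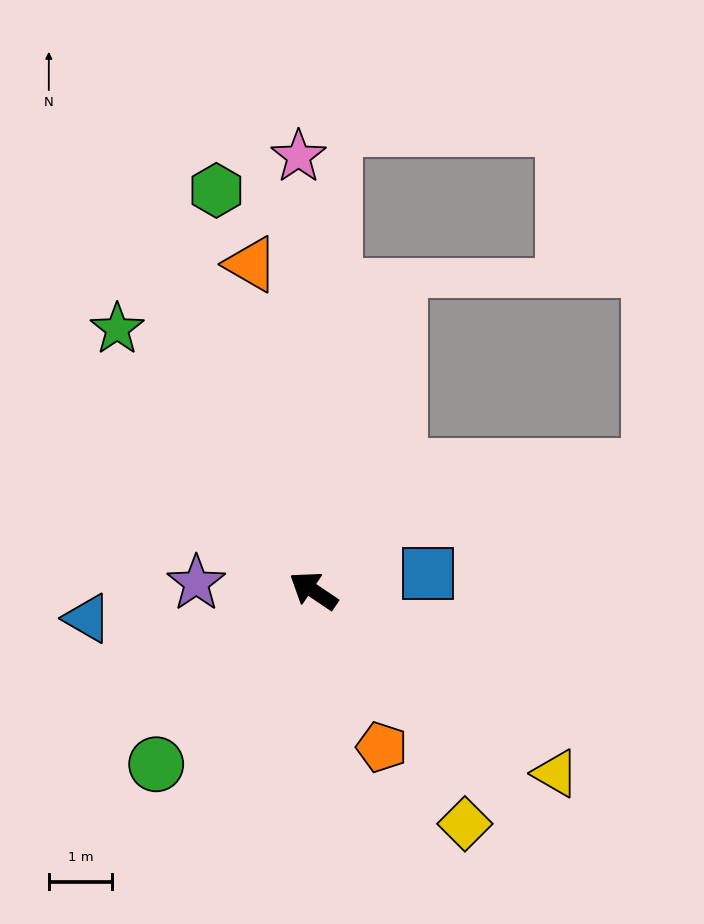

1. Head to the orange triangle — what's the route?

turn right 45°, forward 5.2 m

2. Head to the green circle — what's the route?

turn left 82°, forward 3.7 m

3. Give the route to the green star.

turn right 19°, forward 5.1 m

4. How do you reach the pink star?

turn right 54°, forward 6.8 m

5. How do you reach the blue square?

turn right 137°, forward 1.8 m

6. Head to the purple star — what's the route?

turn left 30°, forward 1.8 m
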